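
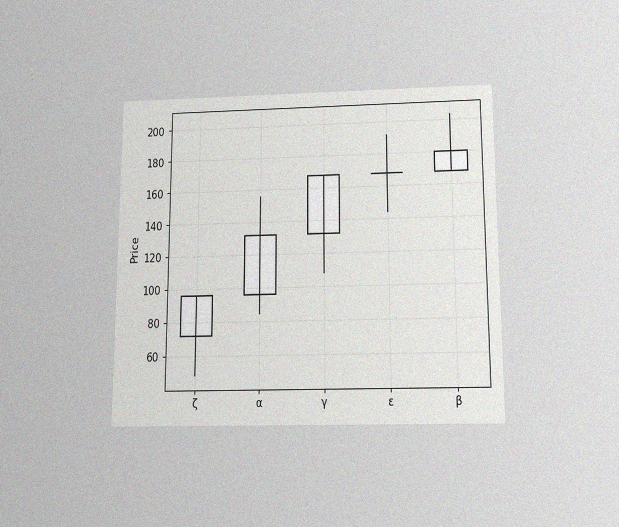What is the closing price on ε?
The chart is viewed slightly from below, with some photo noise. The ε candle closes at 168.

168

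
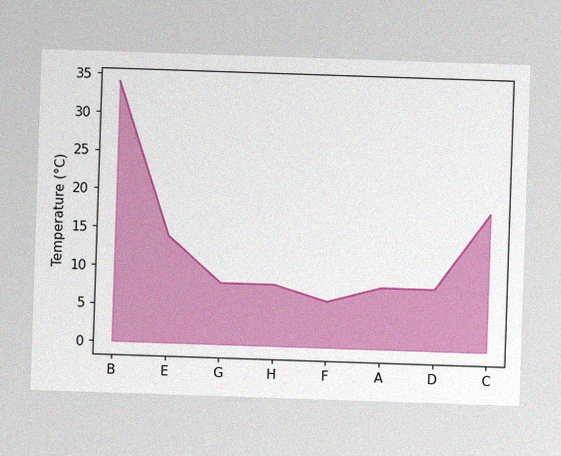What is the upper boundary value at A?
8°C

The image has some photo noise and uneven lighting. At A the upper boundary is at 8°C.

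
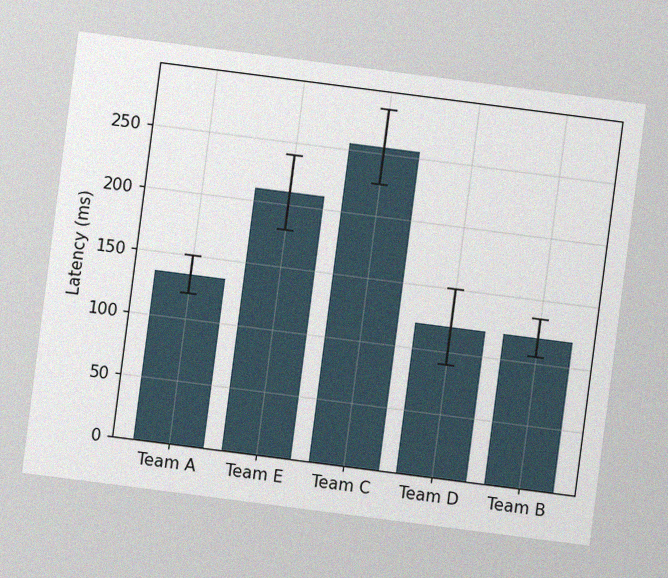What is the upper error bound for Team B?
135ms

The chart is tilted about 7° clockwise, with some photo noise. The Team B bar's upper whisker reaches 135ms.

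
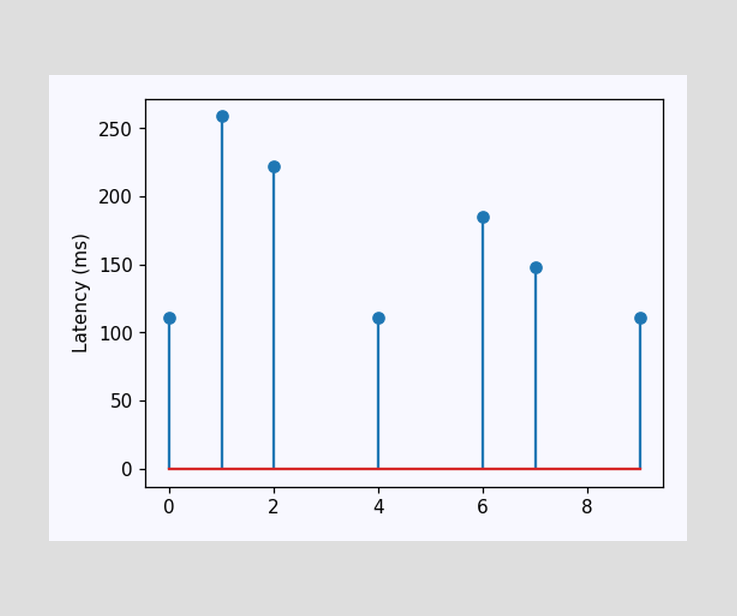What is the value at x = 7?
The stem at x=7 reaches 148ms.

148ms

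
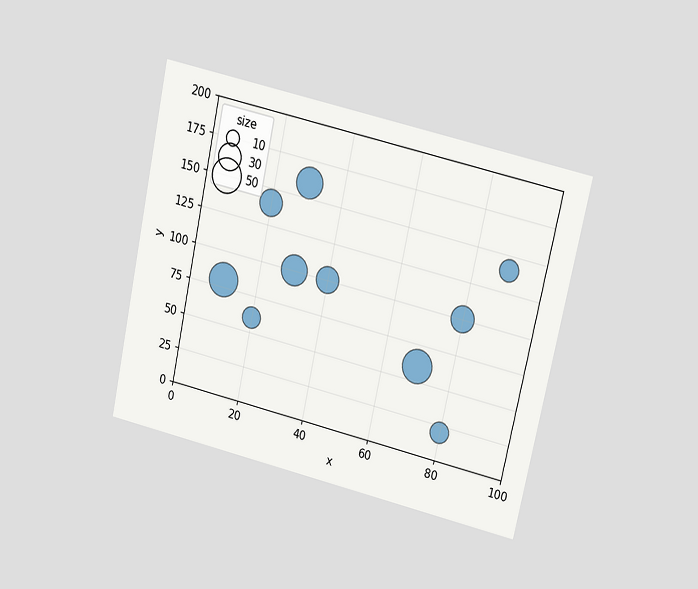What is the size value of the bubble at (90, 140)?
The chart is tilted about 12° clockwise and viewed at a slight angle. Matching the bubble at (90, 140) against the size legend gives 20.

20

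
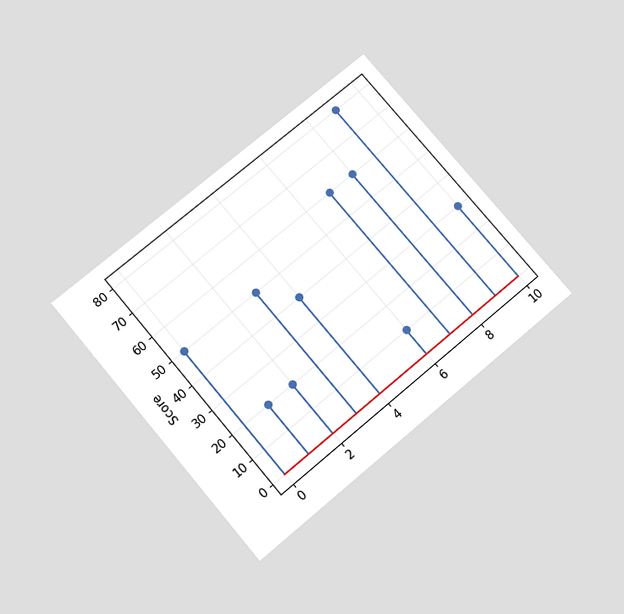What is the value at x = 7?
The chart is tilted about 40° counter-clockwise and viewed slightly from below. The stem at x=7 reaches 60.

60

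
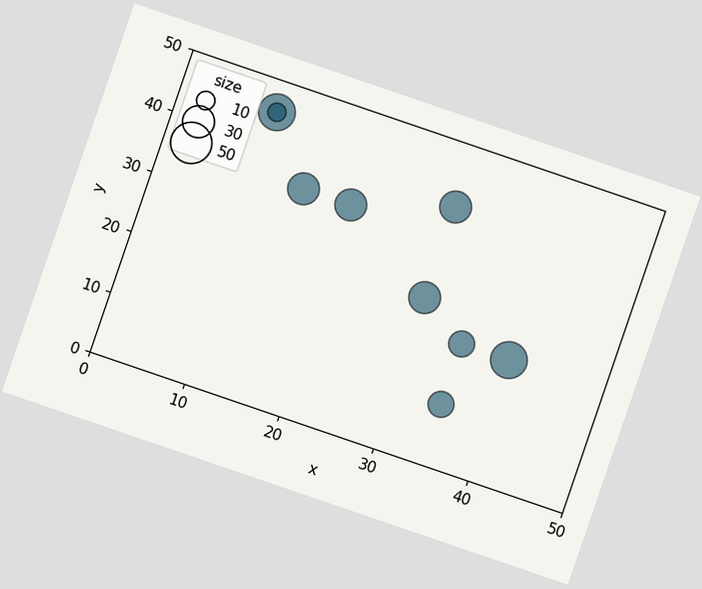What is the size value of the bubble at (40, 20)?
The chart is tilted about 19° clockwise. Matching the bubble at (40, 20) against the size legend gives 40.

40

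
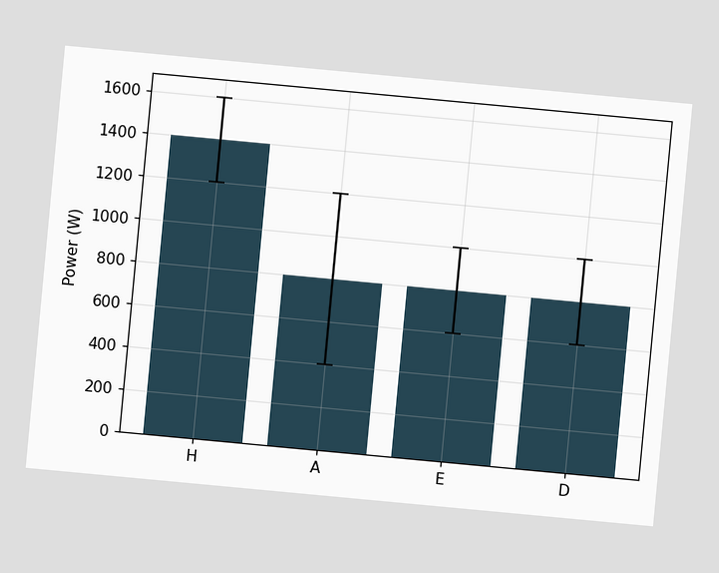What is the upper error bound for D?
The chart is tilted about 5° clockwise. The D bar's upper whisker reaches 1000W.

1000W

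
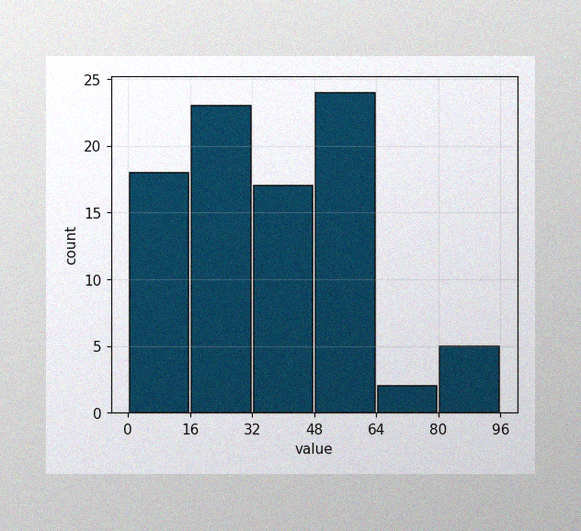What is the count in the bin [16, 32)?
23

The image has some photo noise and uneven lighting. The [16, 32) bin has height 23.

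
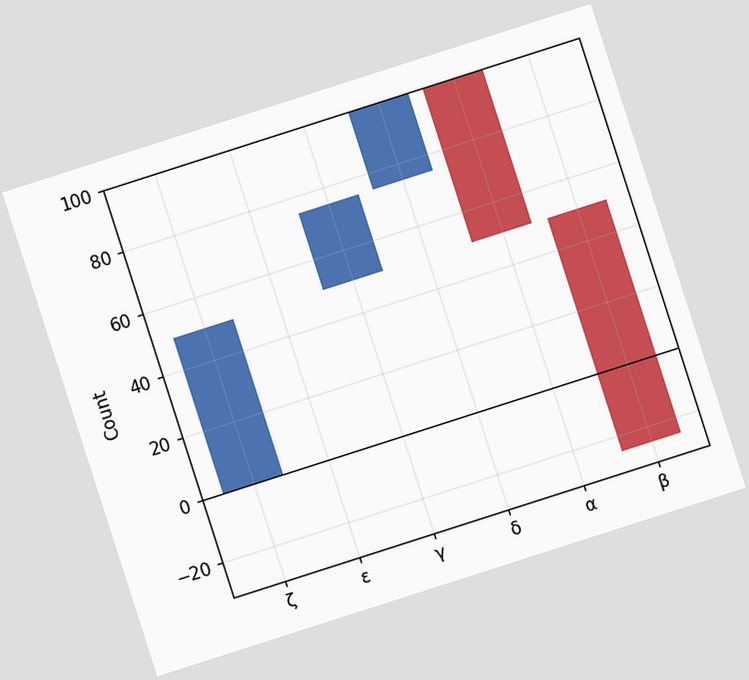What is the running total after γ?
75

The chart is tilted about 18° counter-clockwise. After γ the running total reaches 75.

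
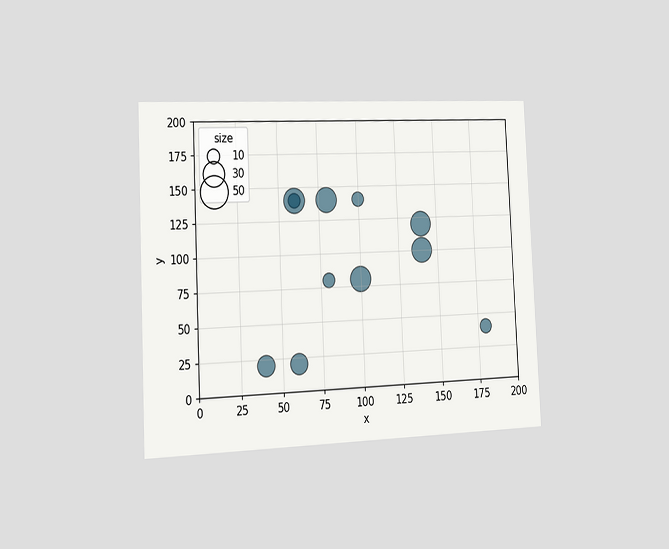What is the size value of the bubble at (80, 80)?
The chart is tilted about 3° counter-clockwise and viewed slightly from the left. Matching the bubble at (80, 80) against the size legend gives 10.

10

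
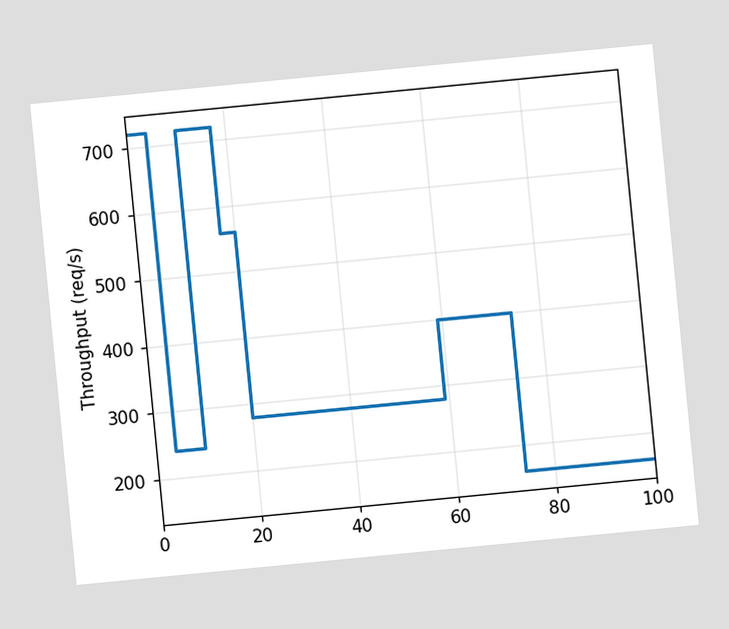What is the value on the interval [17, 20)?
The chart is tilted about 6° counter-clockwise. On [17, 20) the step sits at 560req/s.

560req/s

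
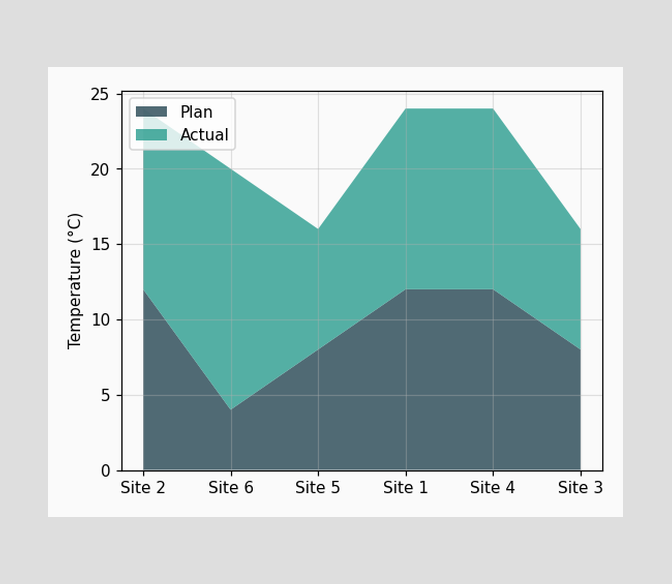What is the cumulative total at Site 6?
20°C

The stacked total at Site 6 reaches 20°C.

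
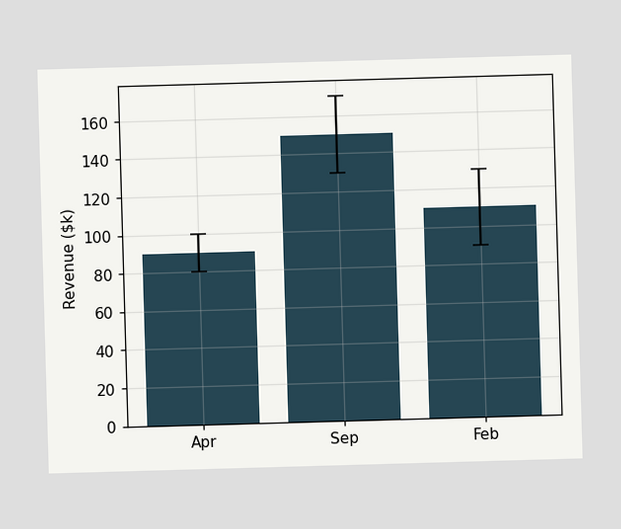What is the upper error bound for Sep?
The Sep bar's upper whisker reaches $170k.

$170k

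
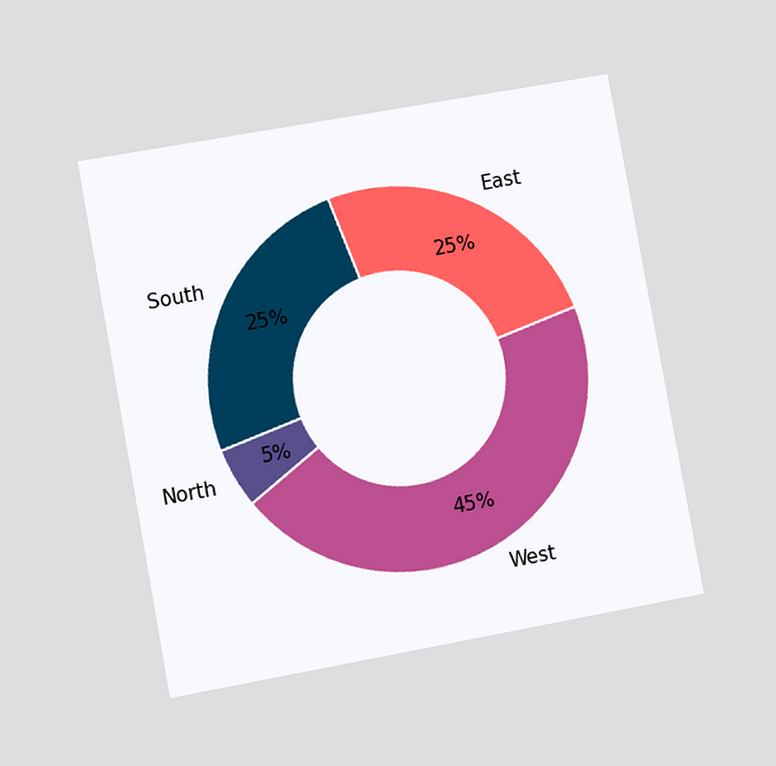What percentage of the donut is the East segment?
25%

The chart is tilted about 10° counter-clockwise and viewed at a slight angle. The East segment takes up 25% of the ring.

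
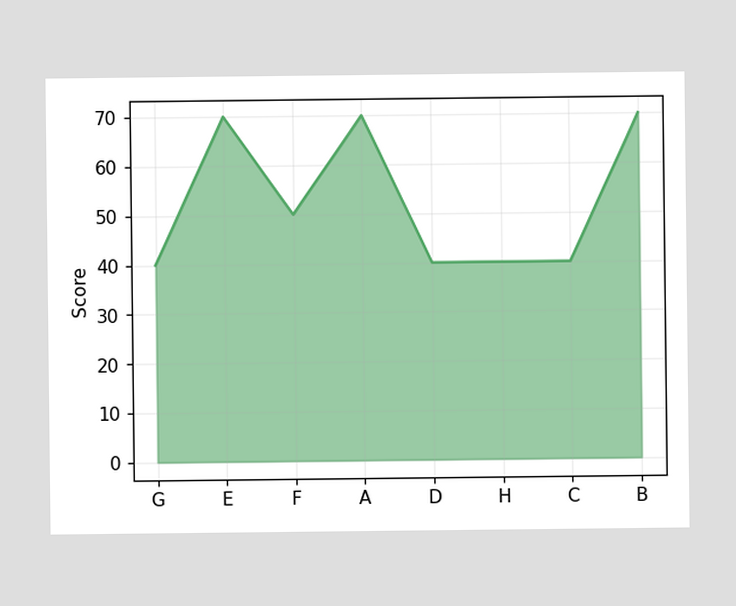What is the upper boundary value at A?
70

At A the upper boundary is at 70.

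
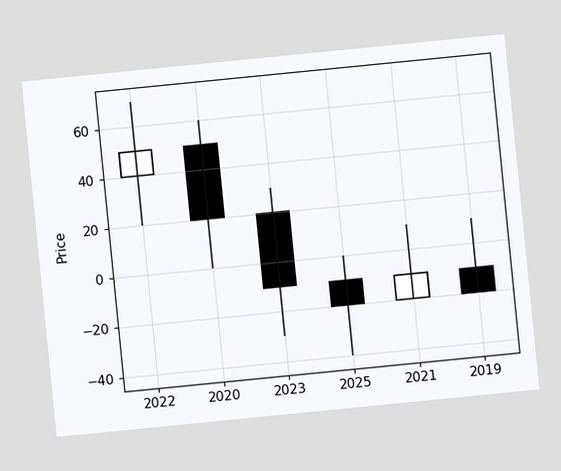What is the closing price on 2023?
-10

The chart is tilted about 6° counter-clockwise. The 2023 candle closes at -10.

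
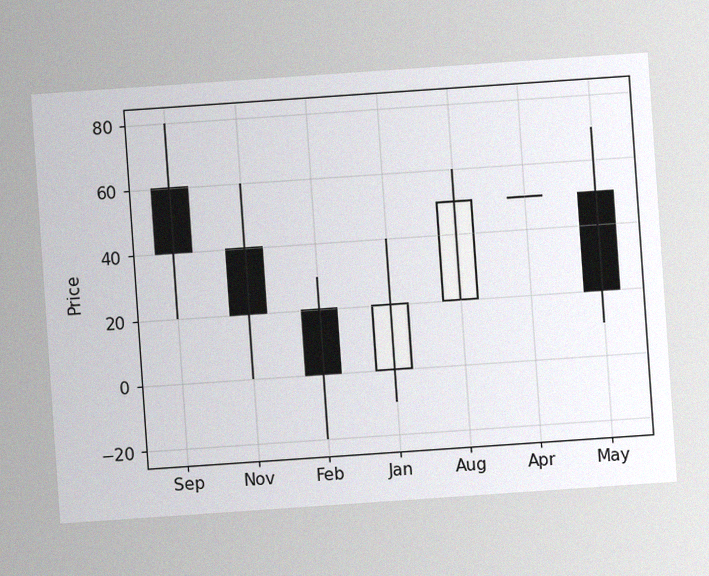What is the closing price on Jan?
The chart is tilted about 4° counter-clockwise, with some photo noise. The Jan candle closes at 20.

20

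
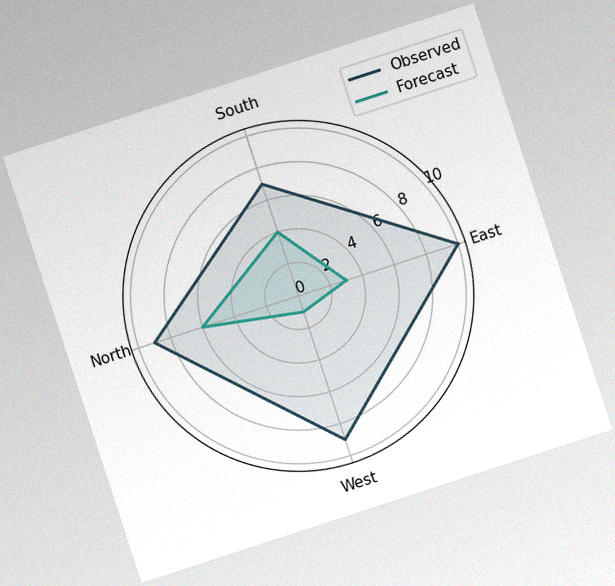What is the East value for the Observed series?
The chart is tilted about 18° counter-clockwise, with some photo noise. On the East axis, Observed reaches 10.

10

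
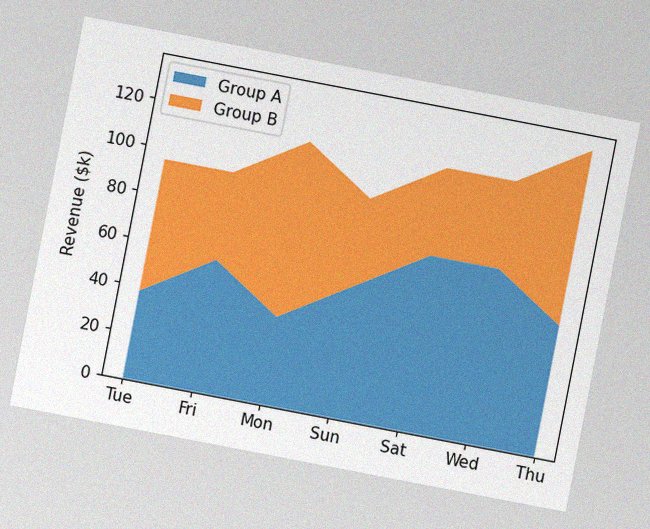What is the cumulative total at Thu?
The chart is tilted about 11° clockwise, with some photo noise. The stacked total at Thu reaches $133k.

$133k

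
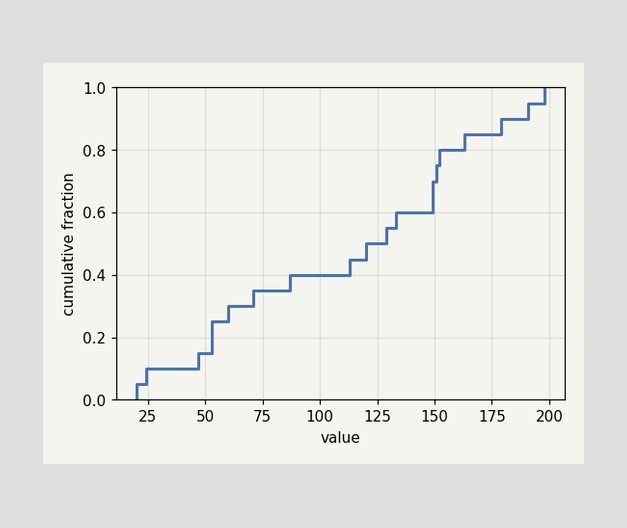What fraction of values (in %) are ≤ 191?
At x=191 the ECDF step is at 95%.

95%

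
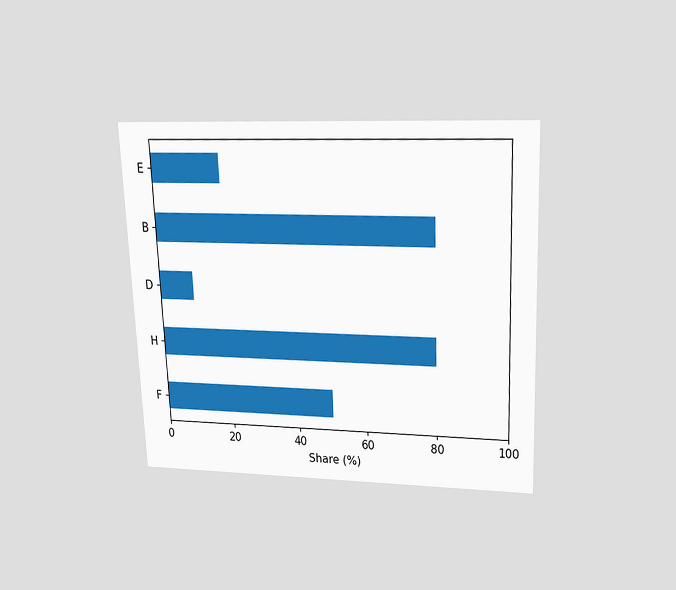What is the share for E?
20%

The chart is tilted about 2° counter-clockwise and viewed slightly from above. Reading along the chart's x-axis, the E bar reaches 20%.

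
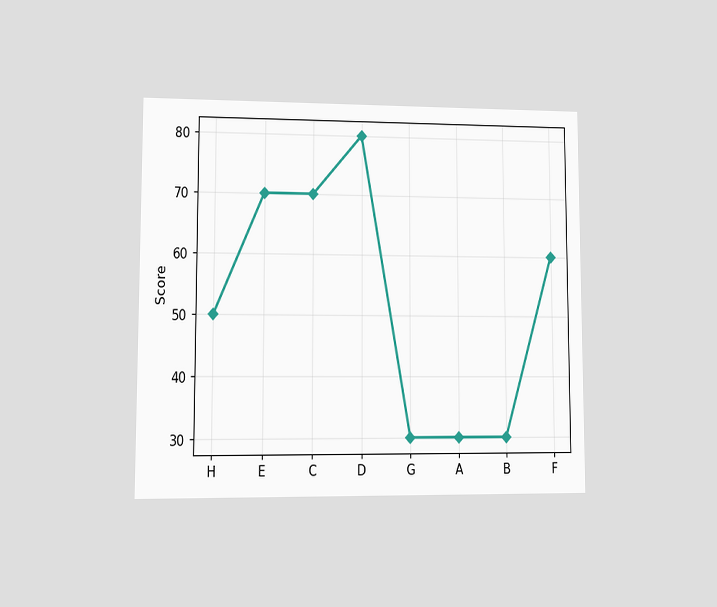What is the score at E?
The chart is viewed at a slight angle. At E, the line is at 70.

70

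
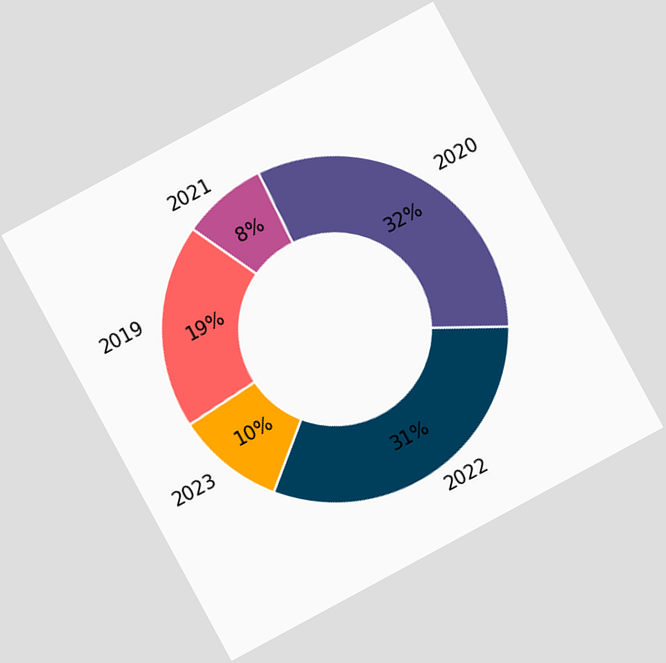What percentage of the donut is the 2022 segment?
The chart is tilted about 28° counter-clockwise. The 2022 segment takes up 31% of the ring.

31%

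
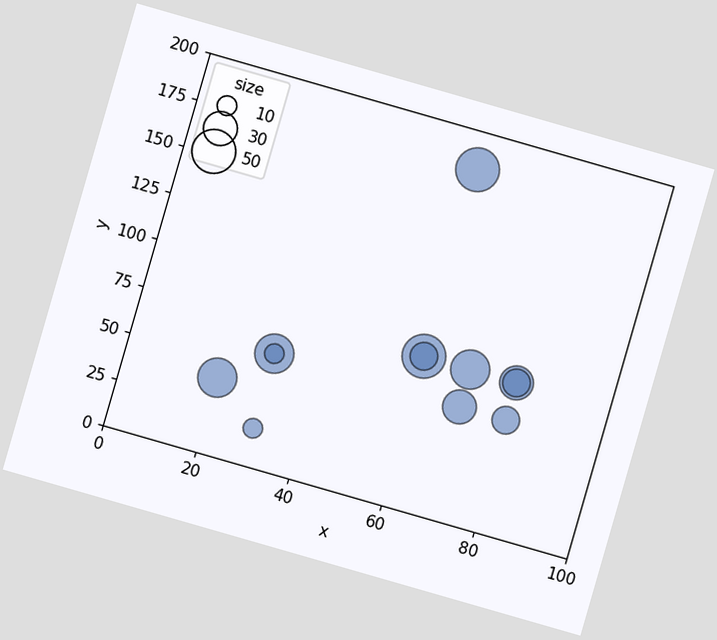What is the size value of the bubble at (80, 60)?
20

The chart is tilted about 16° clockwise. Matching the bubble at (80, 60) against the size legend gives 20.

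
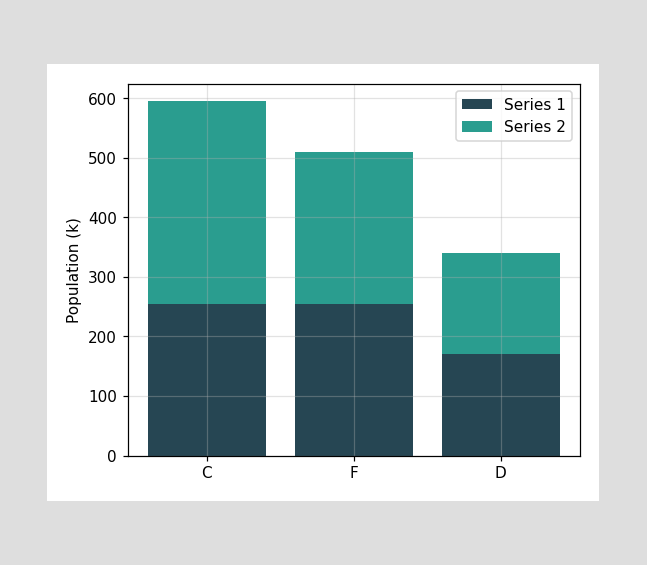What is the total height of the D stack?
The D stack's top reaches 340k on the y-axis.

340k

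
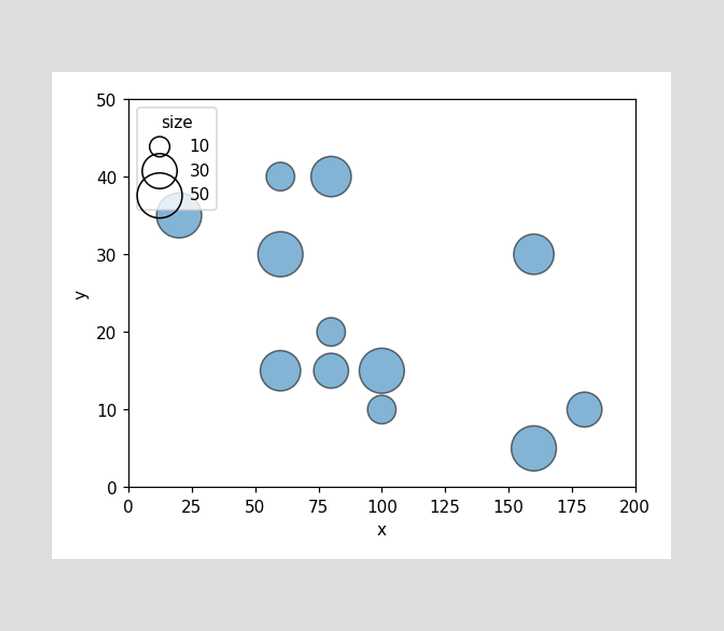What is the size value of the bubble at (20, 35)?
50

Matching the bubble at (20, 35) against the size legend gives 50.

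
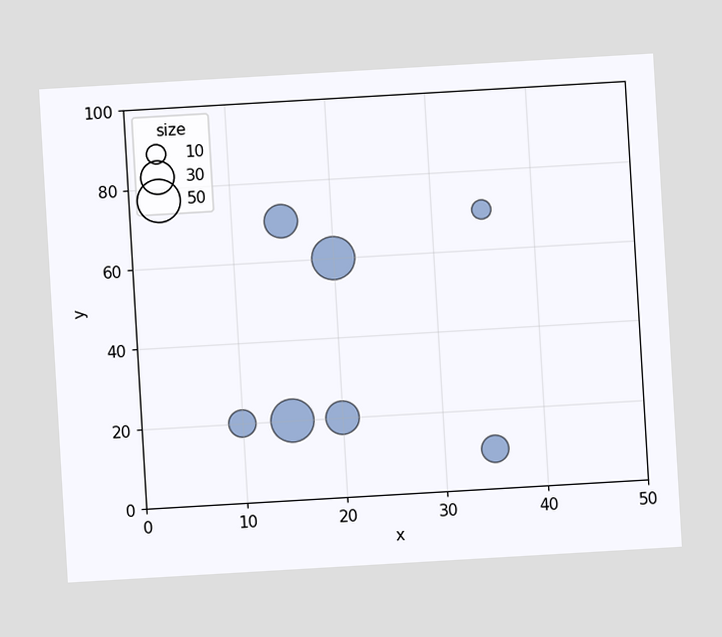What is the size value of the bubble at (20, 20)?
The chart is tilted about 3° counter-clockwise. Matching the bubble at (20, 20) against the size legend gives 30.

30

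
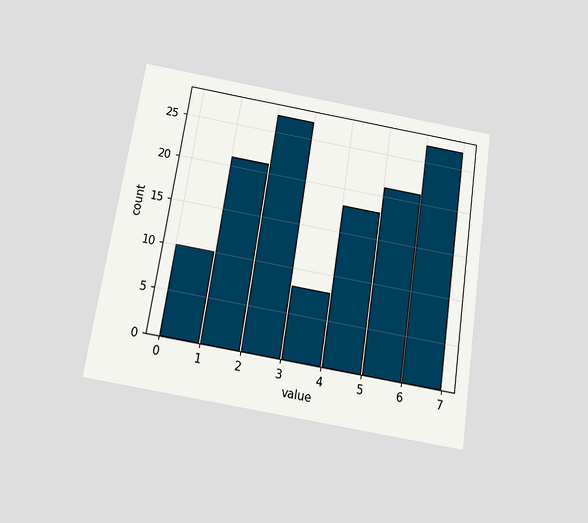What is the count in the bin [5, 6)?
The chart is tilted about 9° clockwise and viewed slightly from below. The [5, 6) bin has height 21.

21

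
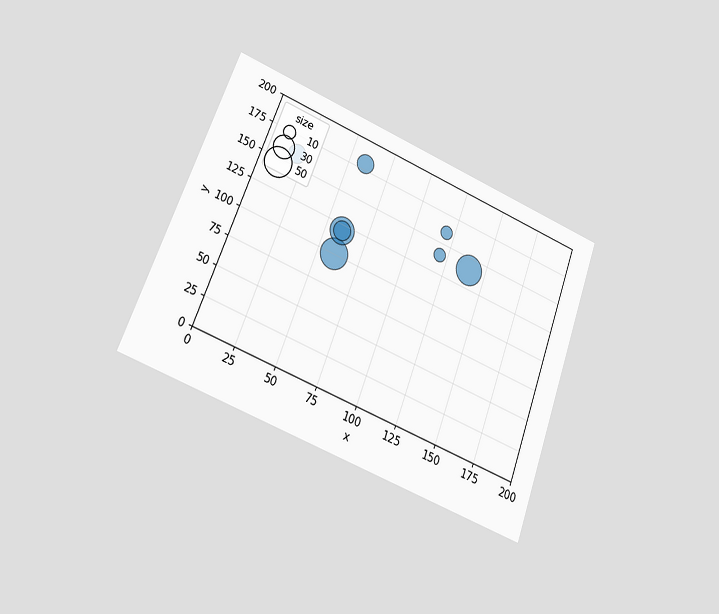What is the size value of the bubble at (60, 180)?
The chart is tilted about 21° clockwise and viewed at a slight angle. Matching the bubble at (60, 180) against the size legend gives 20.

20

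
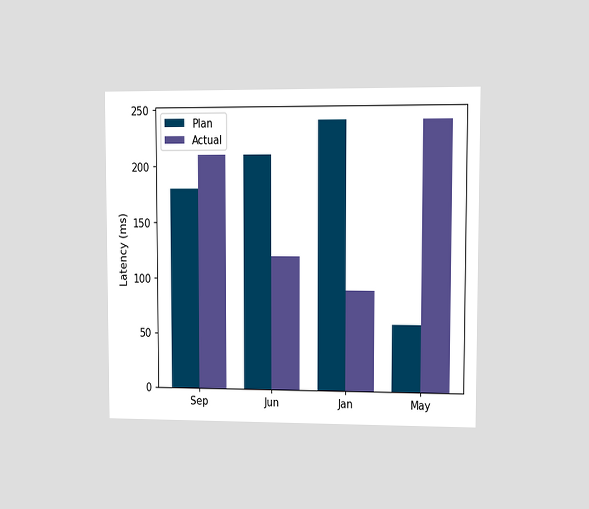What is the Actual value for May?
The chart is viewed at a slight angle. The Actual bar at May reaches 240ms on the y-axis.

240ms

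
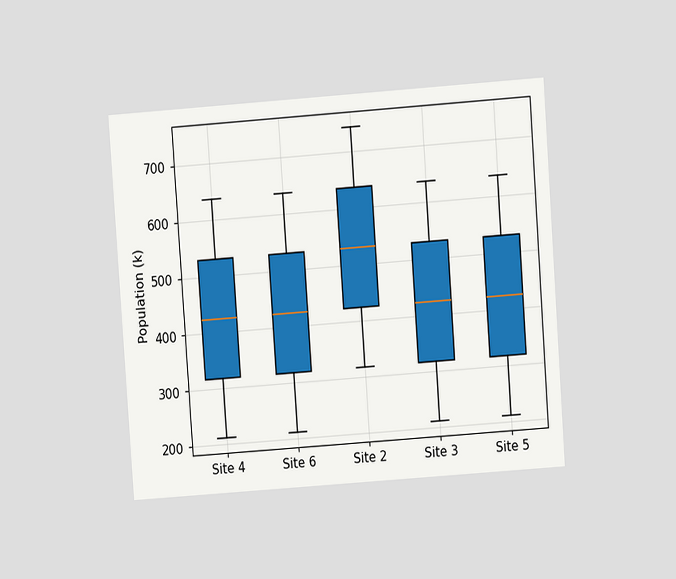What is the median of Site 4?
424k

The chart is tilted about 4° counter-clockwise and viewed at a slight angle. The median line in the Site 4 box sits at 424k.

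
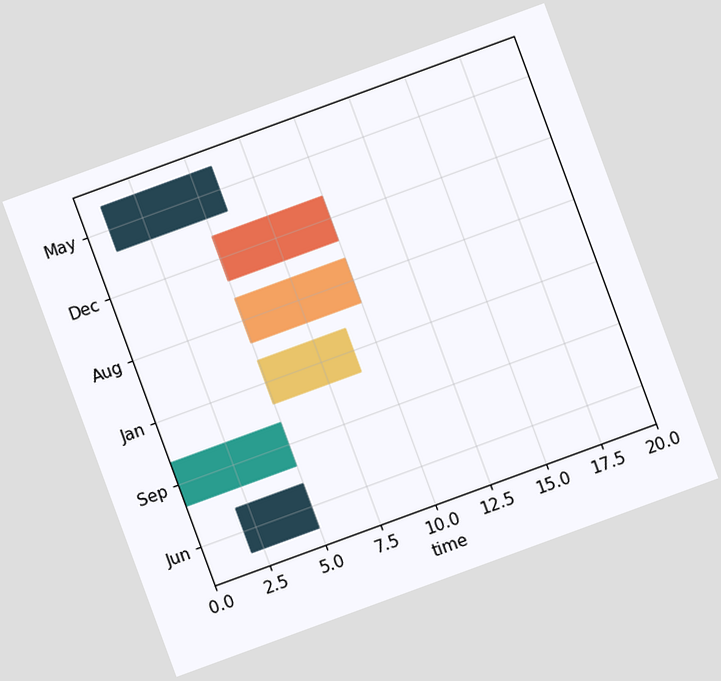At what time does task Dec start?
The chart is tilted about 20° counter-clockwise. The Dec bar begins at t=5.

5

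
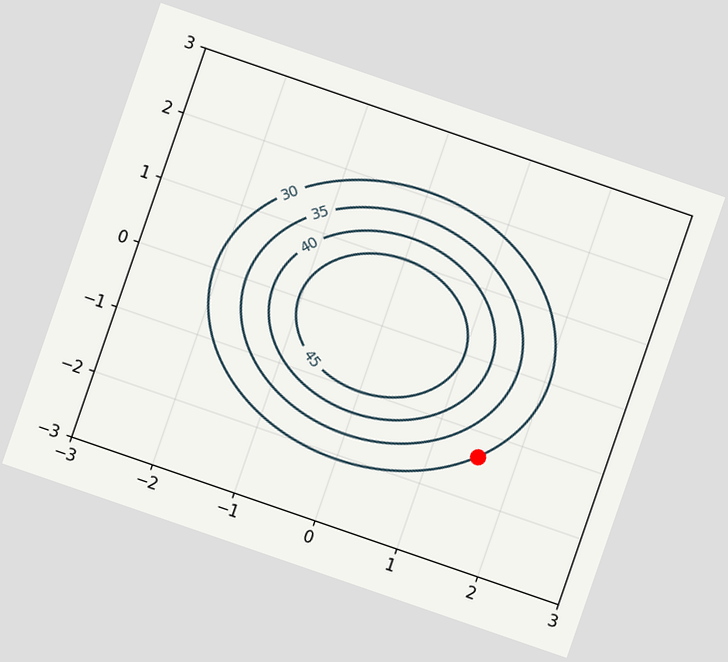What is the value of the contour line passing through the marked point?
30

The chart is tilted about 19° clockwise. The marked point sits on the contour labelled 30.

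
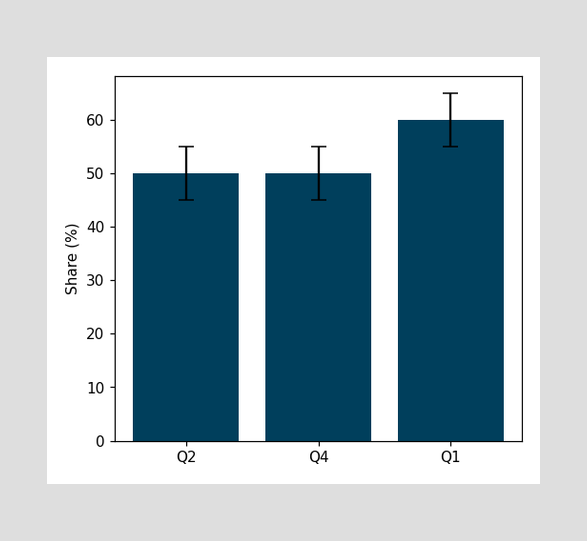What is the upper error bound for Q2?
55%

The Q2 bar's upper whisker reaches 55%.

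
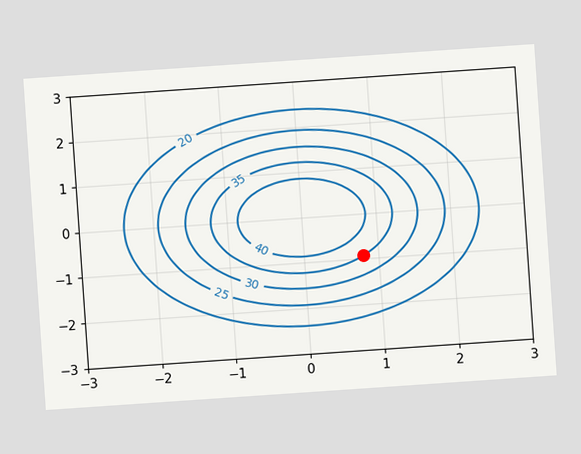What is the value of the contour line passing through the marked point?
The chart is tilted about 4° counter-clockwise. The marked point sits on the contour labelled 35.

35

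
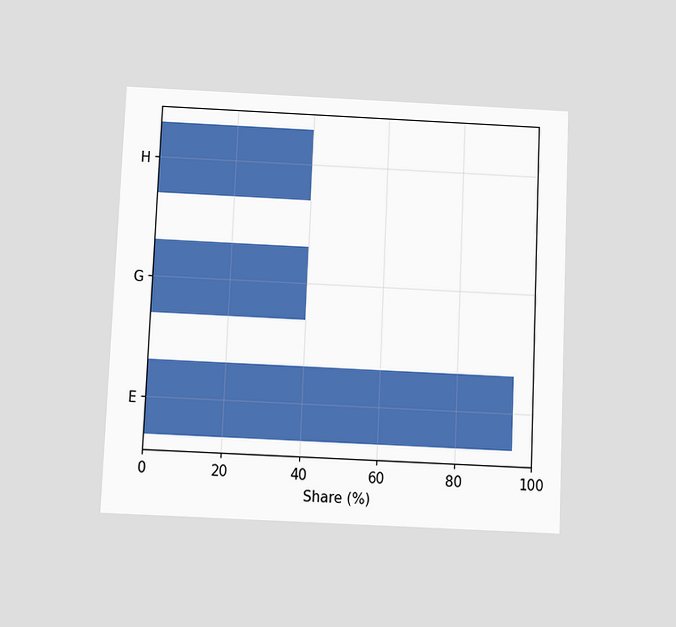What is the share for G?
The chart is tilted about 3° clockwise and viewed slightly from below. Reading along the chart's x-axis, the G bar reaches 40%.

40%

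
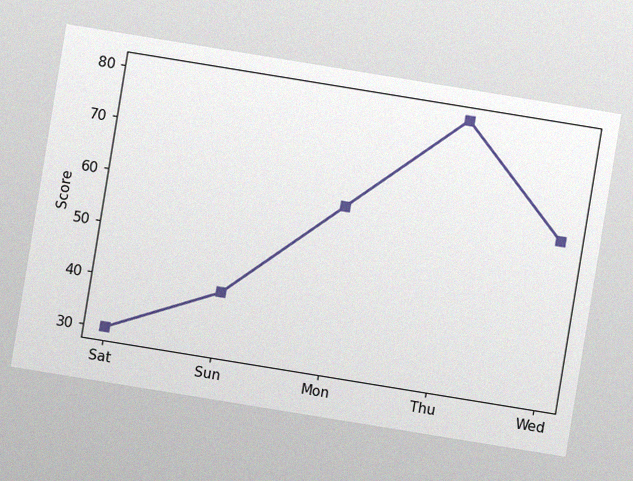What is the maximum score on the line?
The chart is tilted about 9° clockwise, with some photo noise. The highest point is at Thu, and reading across to the y-axis gives 80.

80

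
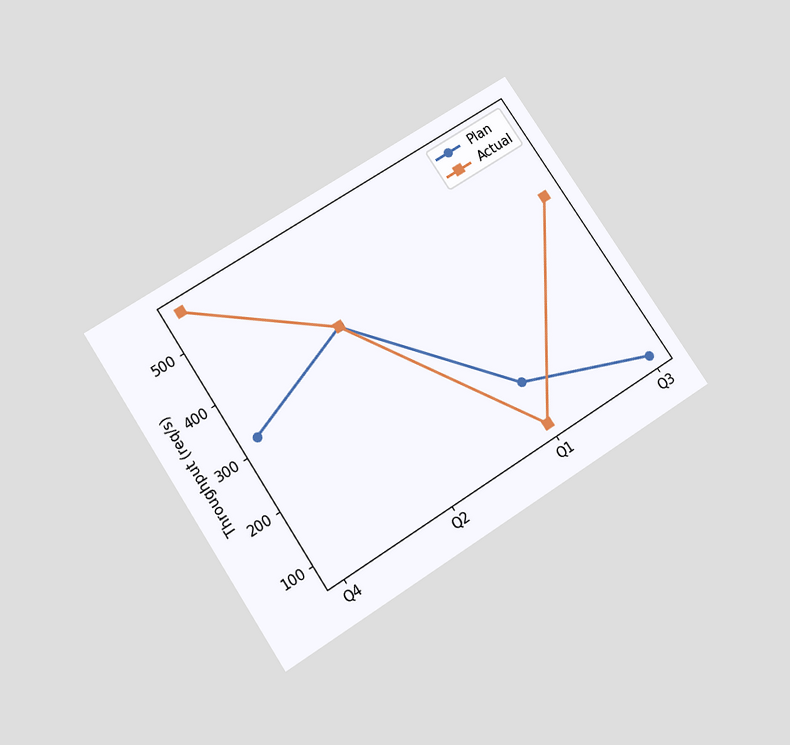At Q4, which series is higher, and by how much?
Actual, by 240req/s

The chart is tilted about 33° counter-clockwise and viewed slightly from below. At Q4, Actual sits above the other line by 240req/s.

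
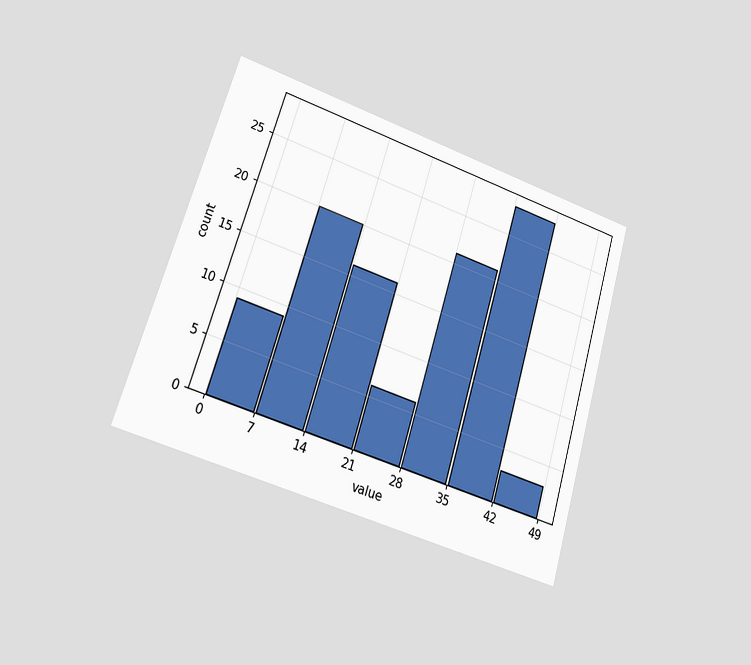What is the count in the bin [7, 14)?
The chart is tilted about 17° clockwise and viewed at a slight angle. The [7, 14) bin has height 20.

20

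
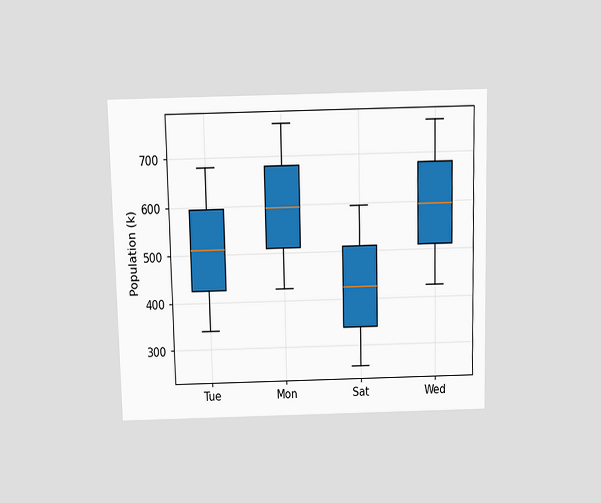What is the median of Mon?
595k

The chart is viewed slightly from above. The median line in the Mon box sits at 595k.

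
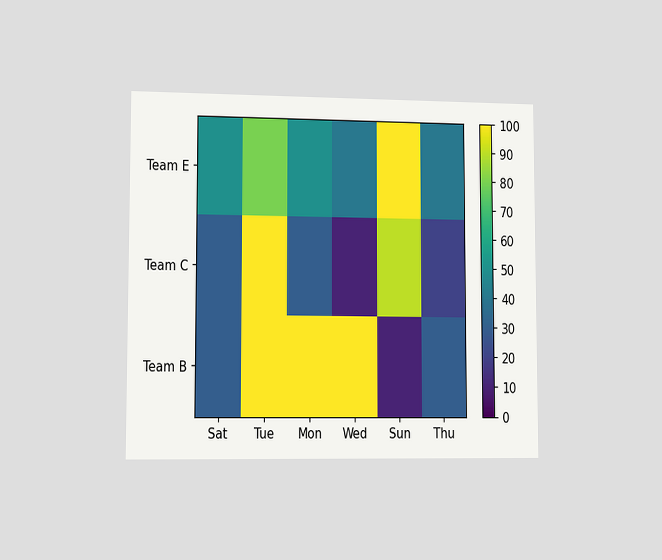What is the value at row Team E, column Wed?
The chart is viewed slightly from the left. Matching cell (Team E, Wed) against the colorbar gives 40.

40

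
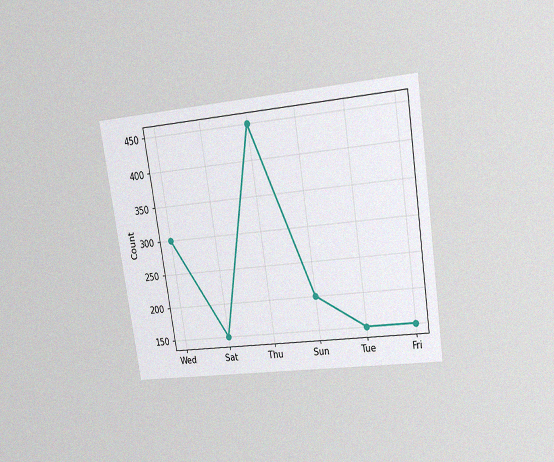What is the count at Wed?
The chart is tilted about 9° counter-clockwise and viewed at a slight angle, with some photo noise. At Wed, the line is at 300.

300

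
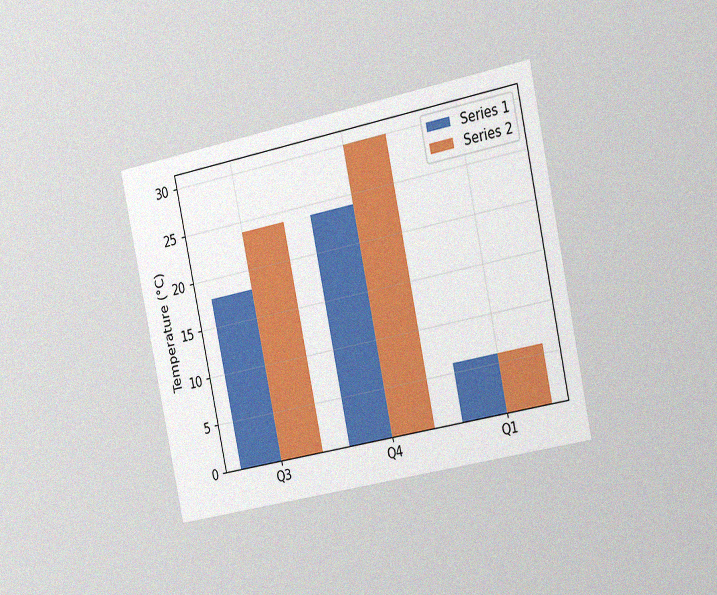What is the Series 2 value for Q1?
The chart is tilted about 12° counter-clockwise and viewed slightly from the right, with some photo noise. The Series 2 bar at Q1 reaches 6°C on the y-axis.

6°C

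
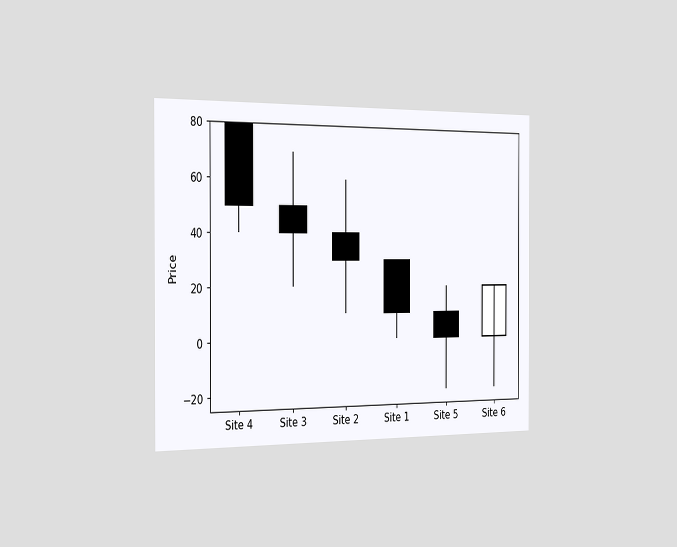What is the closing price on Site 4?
50

The chart is viewed slightly from the left. The Site 4 candle closes at 50.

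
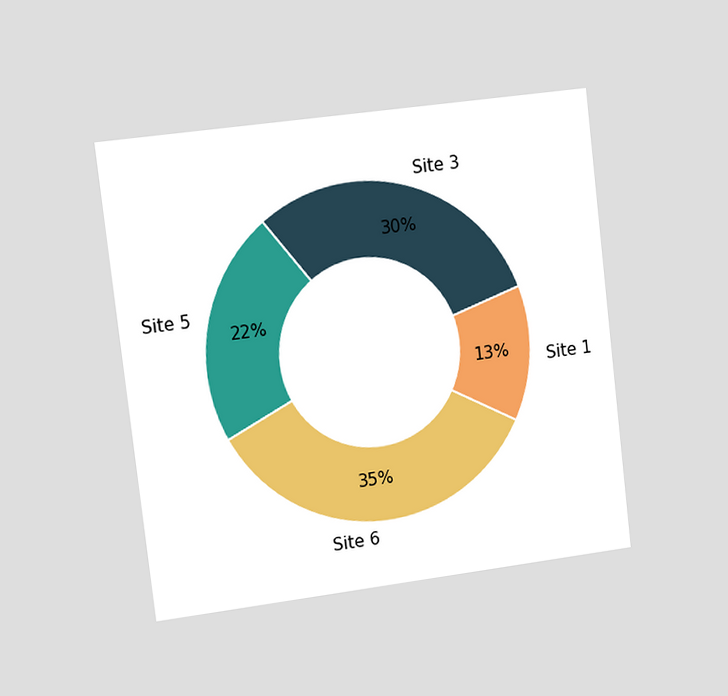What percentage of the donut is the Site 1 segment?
The chart is tilted about 7° counter-clockwise and viewed slightly from the left. The Site 1 segment takes up 13% of the ring.

13%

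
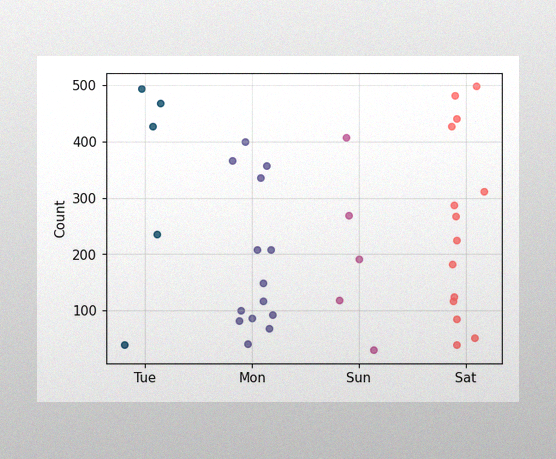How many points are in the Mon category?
14

The image has some photo noise and uneven lighting. Counting the markers in the Mon column gives 14.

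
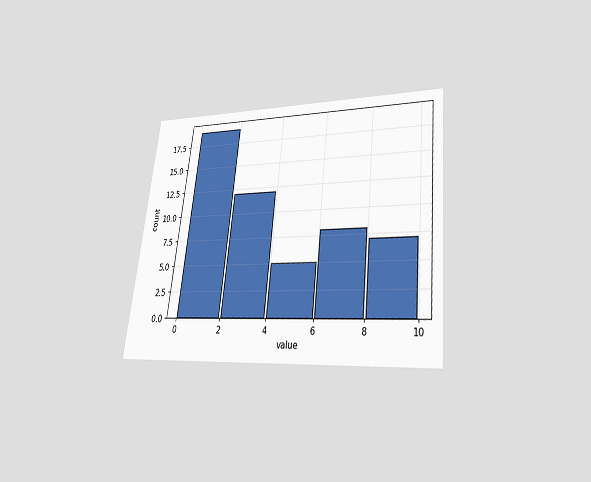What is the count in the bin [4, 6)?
The chart is tilted about 6° clockwise and viewed slightly from below. The [4, 6) bin has height 5.

5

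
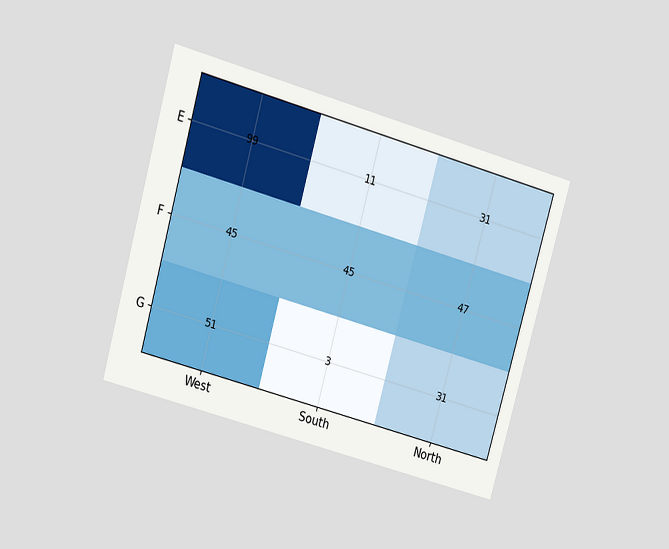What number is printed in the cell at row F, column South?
45

The chart is tilted about 16° clockwise and viewed slightly from above. The (F, South) cell reads 45.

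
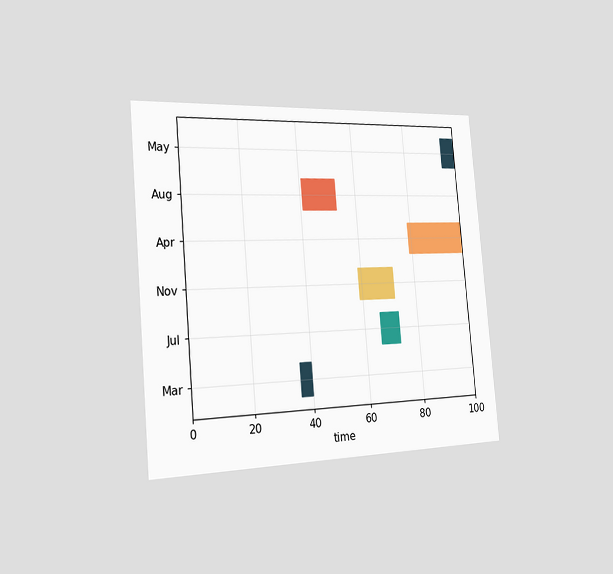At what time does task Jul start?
The chart is tilted about 5° counter-clockwise and viewed slightly from the left. The Jul bar begins at t=66.

66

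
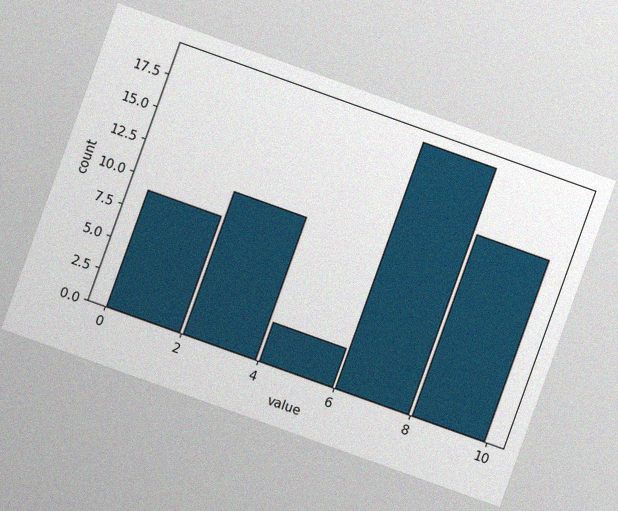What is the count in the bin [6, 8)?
19

The chart is tilted about 20° clockwise, with some photo noise. The [6, 8) bin has height 19.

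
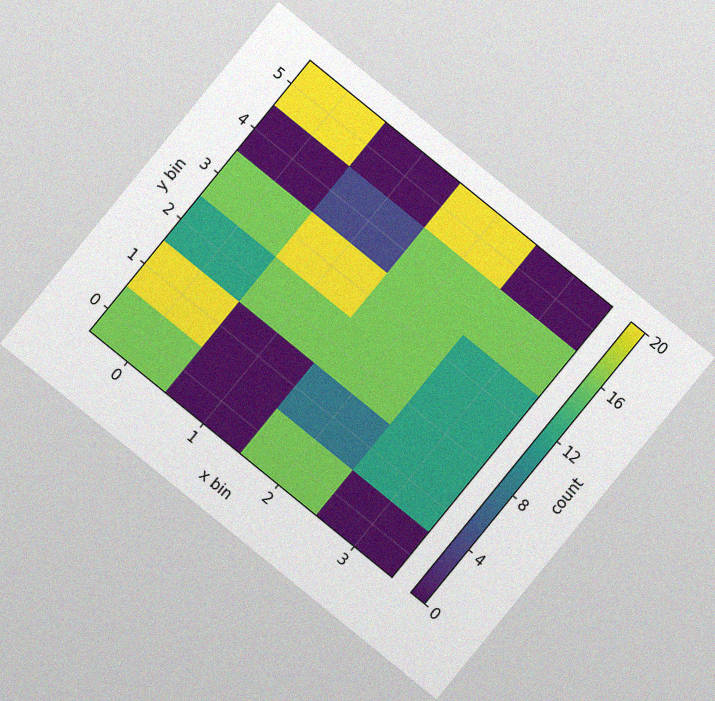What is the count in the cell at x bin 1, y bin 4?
The chart is tilted about 39° clockwise, with some photo noise. Matching the cell (1, 4) against the colorbar gives 4.

4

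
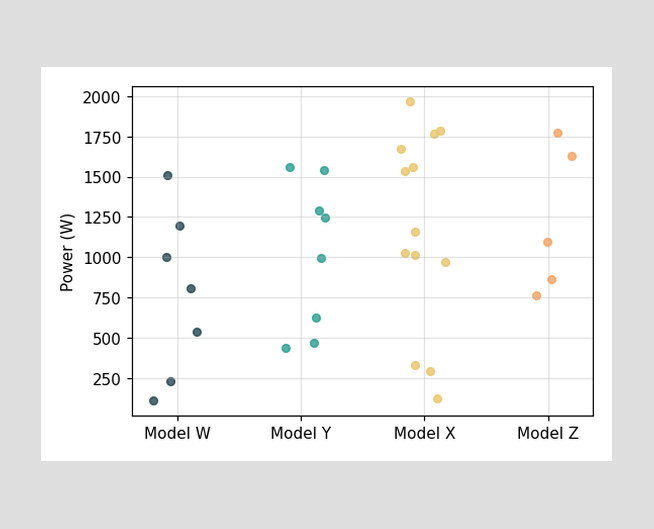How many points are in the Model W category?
Counting the markers in the Model W column gives 7.

7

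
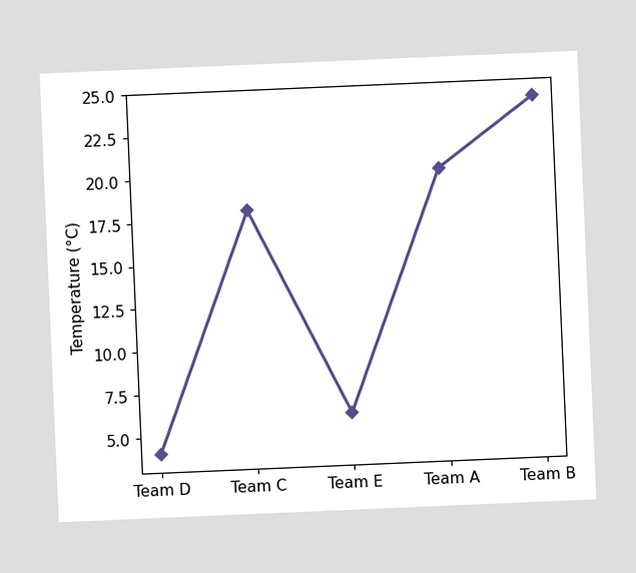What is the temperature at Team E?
The chart is tilted about 2° counter-clockwise. At Team E, the line is at 6°C.

6°C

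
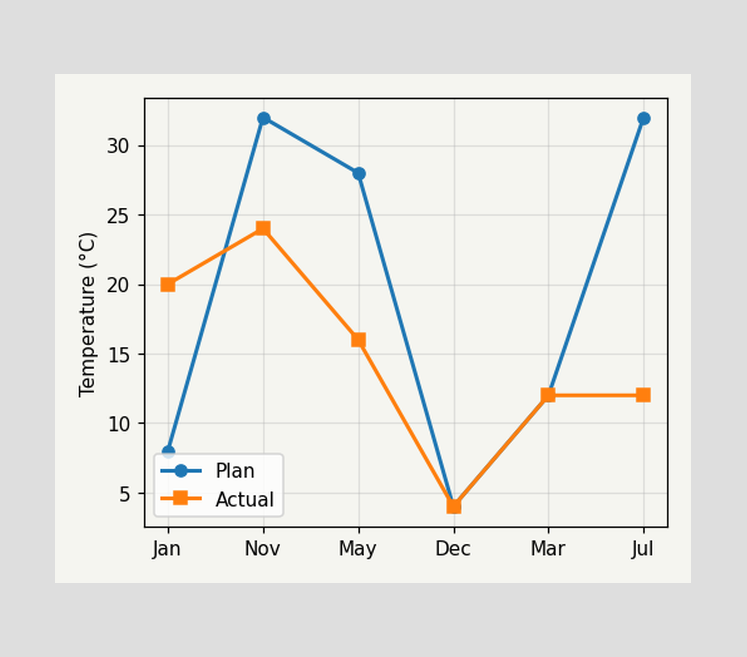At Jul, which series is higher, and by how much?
At Jul, Plan sits above the other line by 20°C.

Plan, by 20°C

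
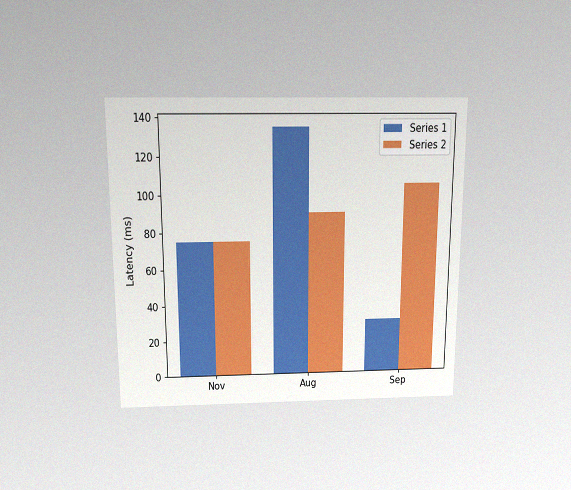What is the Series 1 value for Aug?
135ms

The chart is viewed slightly from above, with some photo noise. The Series 1 bar at Aug reaches 135ms on the y-axis.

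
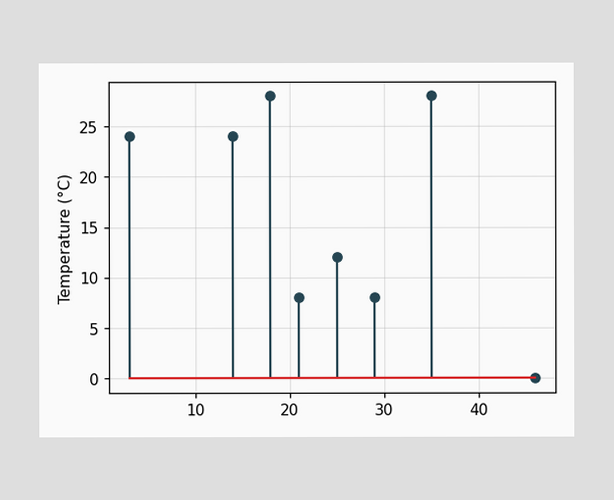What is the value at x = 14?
The stem at x=14 reaches 24°C.

24°C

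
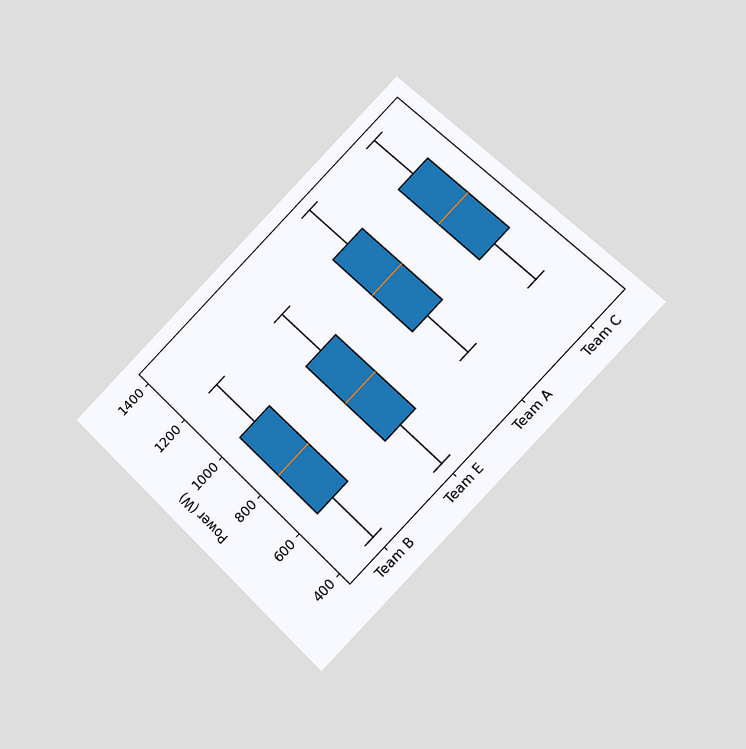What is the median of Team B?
The chart is tilted about 45° counter-clockwise and viewed at a slight angle. The median line in the Team B box sits at 800W.

800W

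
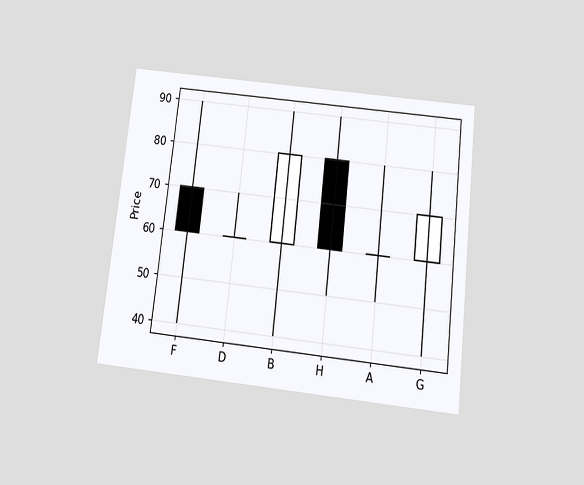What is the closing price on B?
The chart is tilted about 6° clockwise and viewed slightly from below. The B candle closes at 80.

80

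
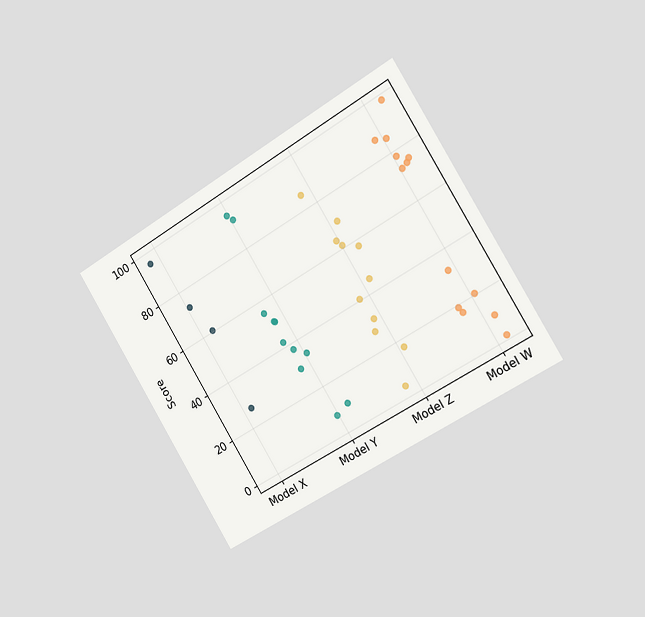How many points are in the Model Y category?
11

The chart is tilted about 31° counter-clockwise and viewed slightly from the right. Counting the markers in the Model Y column gives 11.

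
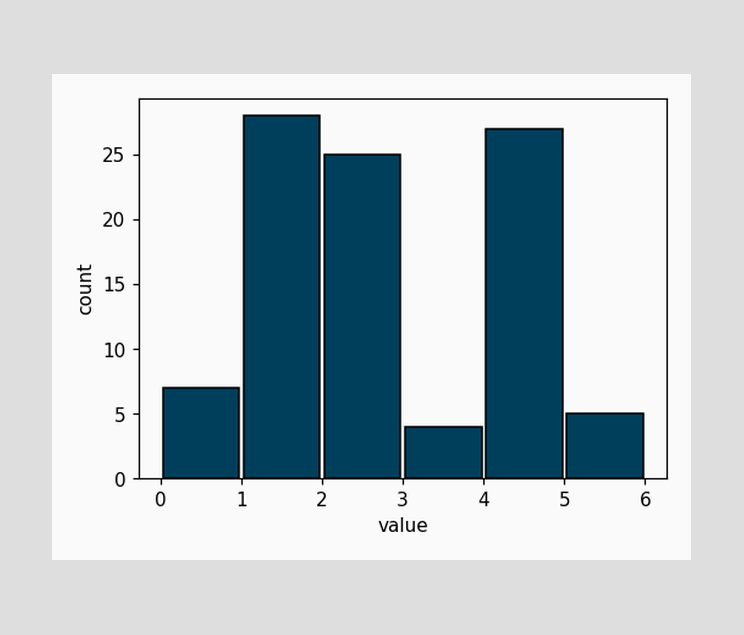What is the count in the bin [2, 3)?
The [2, 3) bin has height 25.

25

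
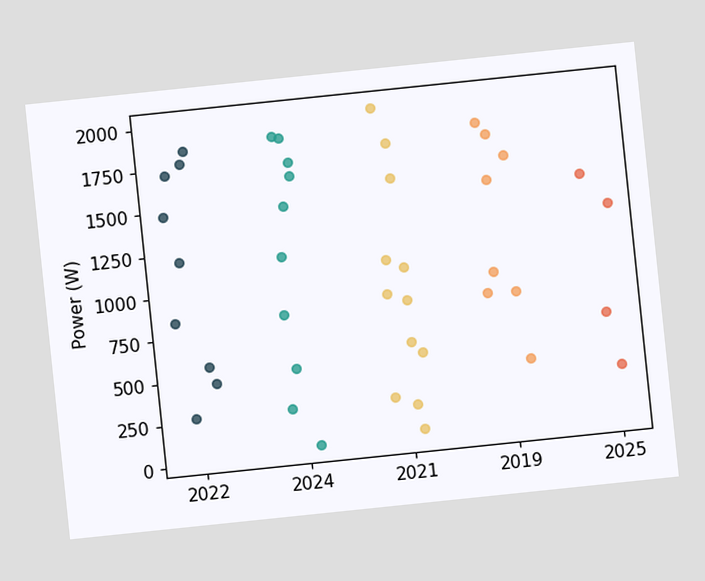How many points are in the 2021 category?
12

The chart is tilted about 6° counter-clockwise. Counting the markers in the 2021 column gives 12.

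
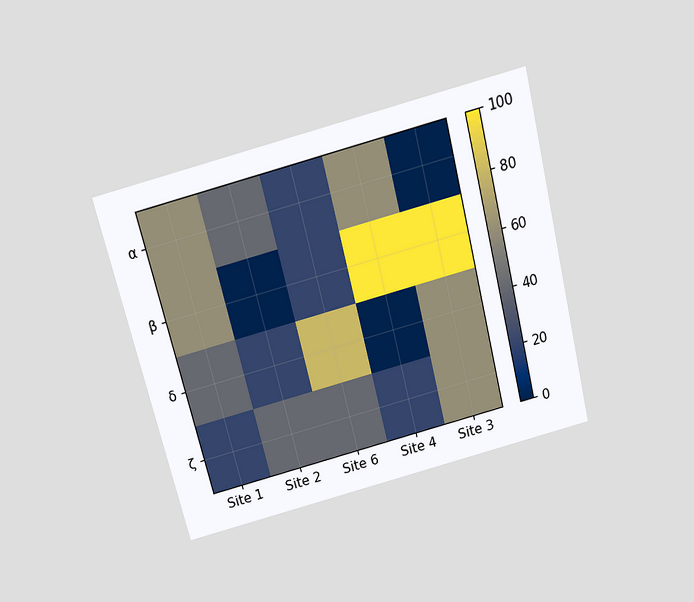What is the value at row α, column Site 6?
20

The chart is tilted about 14° counter-clockwise and viewed slightly from above. Matching cell (α, Site 6) against the colorbar gives 20.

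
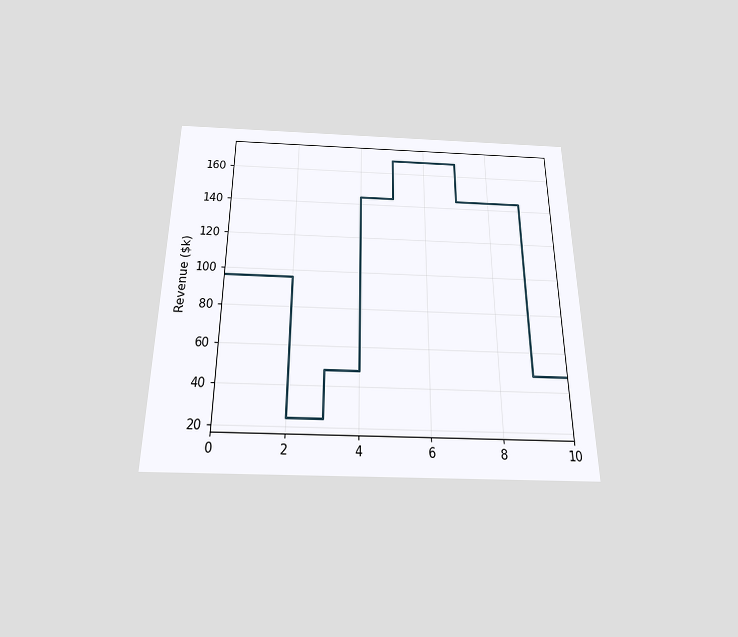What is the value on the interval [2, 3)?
The chart is viewed slightly from below. On [2, 3) the step sits at $24k.

$24k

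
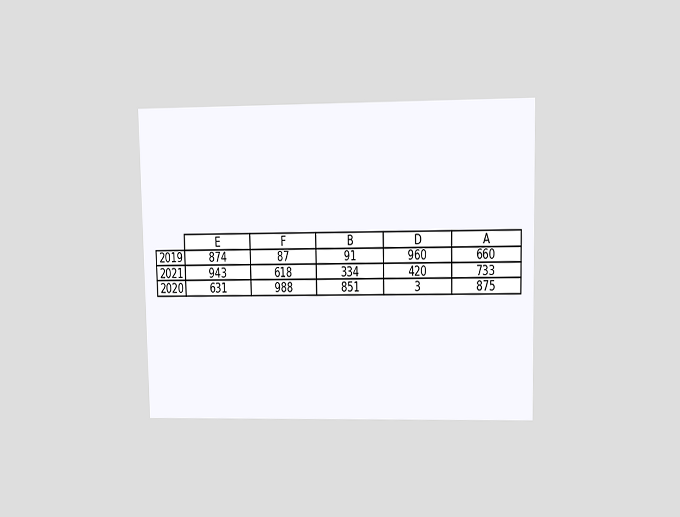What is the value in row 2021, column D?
420

The chart is viewed at a slight angle. The (2021, D) cell reads 420.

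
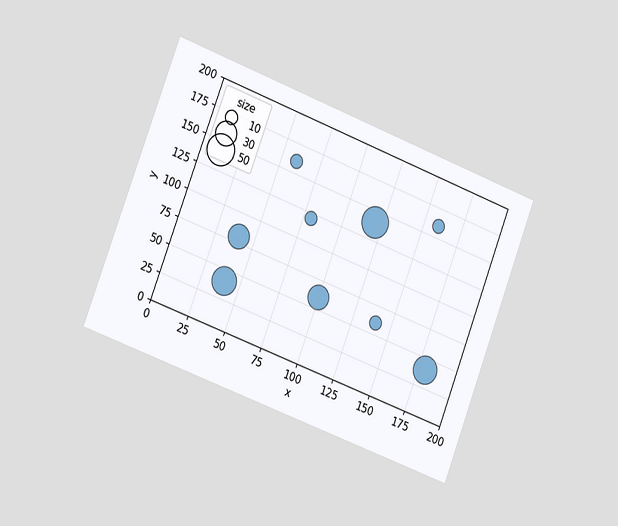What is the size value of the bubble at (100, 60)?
30

The chart is tilted about 21° clockwise and viewed at a slight angle. Matching the bubble at (100, 60) against the size legend gives 30.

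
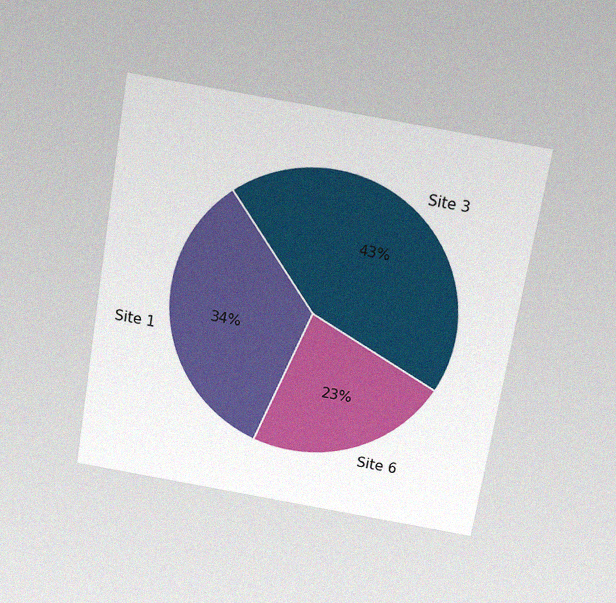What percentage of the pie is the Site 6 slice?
The chart is tilted about 9° clockwise and viewed slightly from above, with some photo noise. The Site 6 slice takes up 23% of the pie.

23%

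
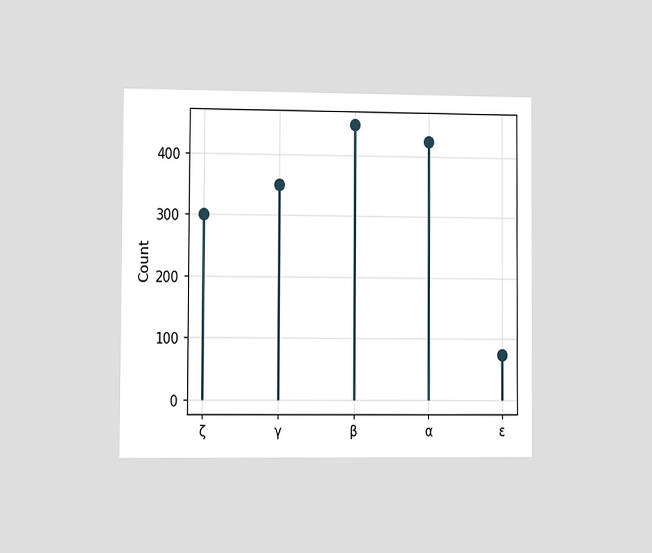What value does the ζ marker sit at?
300

The chart is viewed at a slight angle. The ζ marker sits at 300.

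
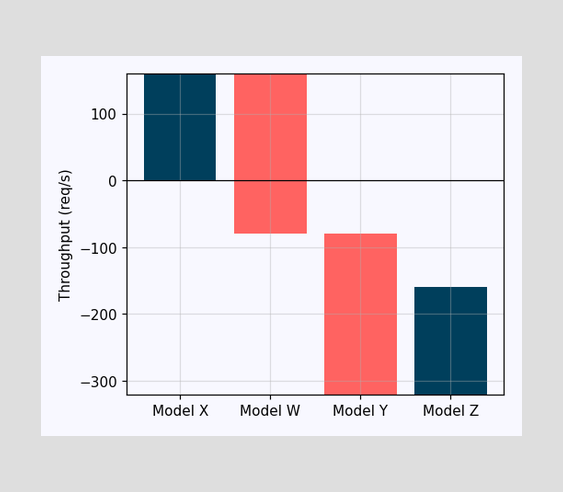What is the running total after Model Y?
After Model Y the running total reaches -320req/s.

-320req/s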